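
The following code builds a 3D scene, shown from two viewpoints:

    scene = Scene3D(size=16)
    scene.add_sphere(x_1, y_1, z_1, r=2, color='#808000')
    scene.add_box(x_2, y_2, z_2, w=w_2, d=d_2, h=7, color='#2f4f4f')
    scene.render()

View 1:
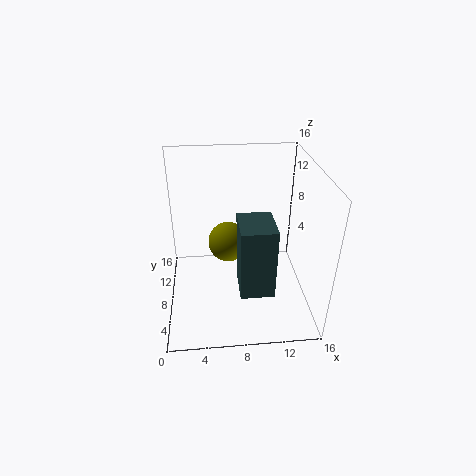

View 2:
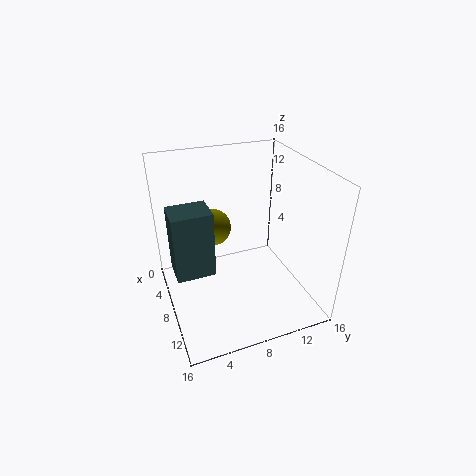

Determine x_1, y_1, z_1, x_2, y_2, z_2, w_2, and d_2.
x_1 = 6.75
y_1 = 5.5
z_1 = 9.25
x_2 = 7.5
y_2 = 0.5
z_2 = 6
w_2 = 3.25
d_2 = 4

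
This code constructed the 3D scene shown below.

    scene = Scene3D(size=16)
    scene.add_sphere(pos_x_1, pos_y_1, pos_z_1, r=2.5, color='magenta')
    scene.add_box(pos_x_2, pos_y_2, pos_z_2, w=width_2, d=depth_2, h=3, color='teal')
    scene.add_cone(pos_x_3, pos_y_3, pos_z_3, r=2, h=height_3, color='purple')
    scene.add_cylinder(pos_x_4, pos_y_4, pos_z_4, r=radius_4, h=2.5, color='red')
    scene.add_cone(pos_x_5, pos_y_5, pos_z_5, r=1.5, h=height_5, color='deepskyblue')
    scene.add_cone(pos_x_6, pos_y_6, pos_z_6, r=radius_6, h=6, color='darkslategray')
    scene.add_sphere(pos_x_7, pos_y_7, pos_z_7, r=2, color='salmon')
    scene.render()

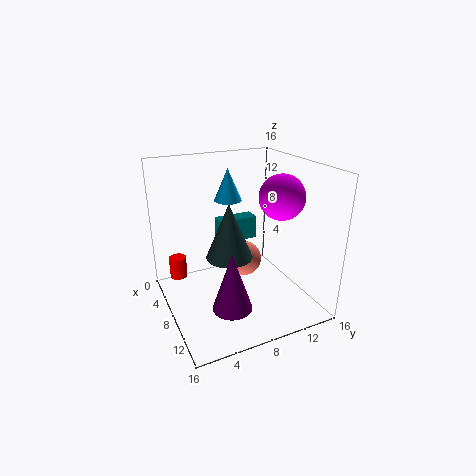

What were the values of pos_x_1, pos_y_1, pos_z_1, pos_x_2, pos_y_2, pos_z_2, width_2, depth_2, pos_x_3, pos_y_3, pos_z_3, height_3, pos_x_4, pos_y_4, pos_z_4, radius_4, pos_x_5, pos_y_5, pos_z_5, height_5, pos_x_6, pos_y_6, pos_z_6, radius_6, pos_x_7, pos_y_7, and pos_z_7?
pos_x_1 = 9.5
pos_y_1 = 12.5
pos_z_1 = 12.5
pos_x_2 = 1
pos_y_2 = 8
pos_z_2 = 5
width_2 = 2
depth_2 = 5
pos_x_3 = 13
pos_y_3 = 5
pos_z_3 = 3
height_3 = 6
pos_x_4 = 4
pos_y_4 = 2
pos_z_4 = 2.5
radius_4 = 1
pos_x_5 = 6.5
pos_y_5 = 7.5
pos_z_5 = 12
height_5 = 3.5
pos_x_6 = 9
pos_y_6 = 6.5
pos_z_6 = 6.5
radius_6 = 2.5
pos_x_7 = 7.5
pos_y_7 = 9
pos_z_7 = 5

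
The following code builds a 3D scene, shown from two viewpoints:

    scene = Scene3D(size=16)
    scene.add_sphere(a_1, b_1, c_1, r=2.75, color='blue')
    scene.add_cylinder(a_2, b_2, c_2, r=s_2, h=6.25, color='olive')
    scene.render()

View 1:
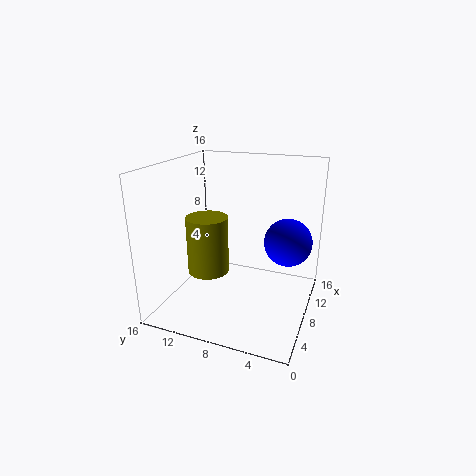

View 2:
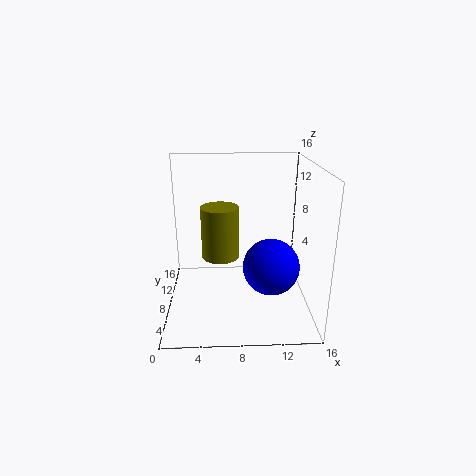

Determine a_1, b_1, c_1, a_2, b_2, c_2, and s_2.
a_1 = 11; b_1 = 3; c_1 = 7; a_2 = 6; b_2 = 10.75; c_2 = 4.5; s_2 = 2.25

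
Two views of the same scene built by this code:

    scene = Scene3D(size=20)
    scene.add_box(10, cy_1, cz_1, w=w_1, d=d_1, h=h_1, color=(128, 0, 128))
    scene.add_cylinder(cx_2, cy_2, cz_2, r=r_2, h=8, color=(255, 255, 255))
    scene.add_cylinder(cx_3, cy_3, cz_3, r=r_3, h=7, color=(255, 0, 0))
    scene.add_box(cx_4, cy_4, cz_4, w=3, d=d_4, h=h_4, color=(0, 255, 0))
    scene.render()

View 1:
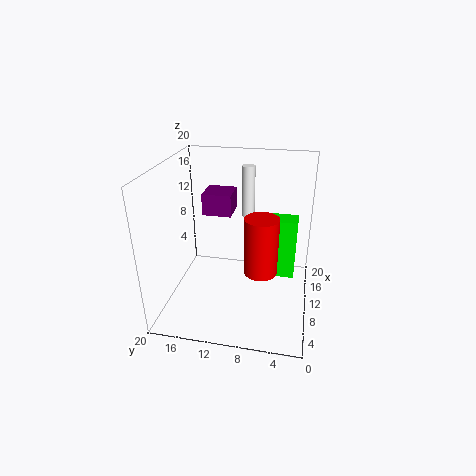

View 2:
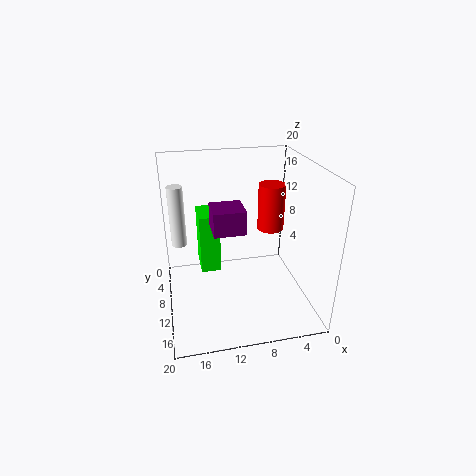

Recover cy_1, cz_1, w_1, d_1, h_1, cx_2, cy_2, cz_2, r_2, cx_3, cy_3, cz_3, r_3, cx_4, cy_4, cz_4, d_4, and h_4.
cy_1 = 11; cz_1 = 13; w_1 = 4; d_1 = 4; h_1 = 3; cx_2 = 18; cy_2 = 10; cz_2 = 10; r_2 = 1; cx_3 = 4; cy_3 = 6; cz_3 = 9; r_3 = 2; cx_4 = 12; cy_4 = 2; cz_4 = 3; d_4 = 5; h_4 = 9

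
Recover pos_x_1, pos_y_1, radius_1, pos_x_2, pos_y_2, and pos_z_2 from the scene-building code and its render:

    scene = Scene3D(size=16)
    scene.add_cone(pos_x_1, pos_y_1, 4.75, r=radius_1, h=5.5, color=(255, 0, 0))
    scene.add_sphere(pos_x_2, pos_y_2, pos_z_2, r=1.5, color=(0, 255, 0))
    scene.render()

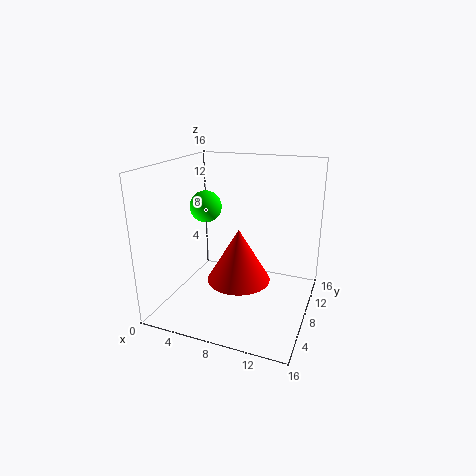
pos_x_1 = 9.25, pos_y_1 = 5, radius_1 = 3.25, pos_x_2 = 6.5, pos_y_2 = 3.5, pos_z_2 = 12.75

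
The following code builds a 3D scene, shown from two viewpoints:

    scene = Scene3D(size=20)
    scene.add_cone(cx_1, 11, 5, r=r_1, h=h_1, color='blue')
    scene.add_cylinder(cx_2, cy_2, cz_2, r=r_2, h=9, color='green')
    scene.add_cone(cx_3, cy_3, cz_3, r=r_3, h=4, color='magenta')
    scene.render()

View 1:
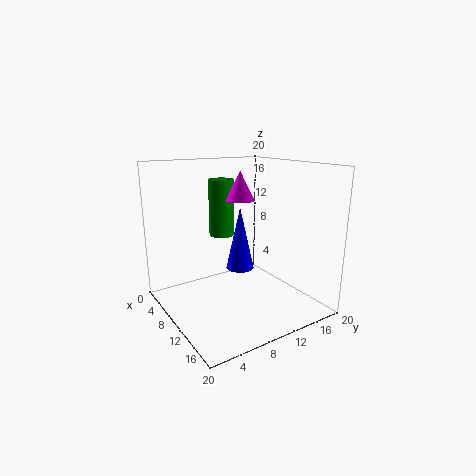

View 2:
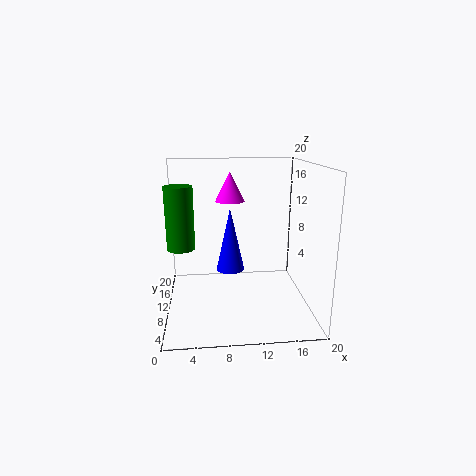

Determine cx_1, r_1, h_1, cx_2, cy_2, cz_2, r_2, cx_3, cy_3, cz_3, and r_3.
cx_1 = 9, r_1 = 2, h_1 = 9, cx_2 = 2, cy_2 = 12, cz_2 = 8, r_2 = 2, cx_3 = 9, cy_3 = 11, cz_3 = 15, r_3 = 2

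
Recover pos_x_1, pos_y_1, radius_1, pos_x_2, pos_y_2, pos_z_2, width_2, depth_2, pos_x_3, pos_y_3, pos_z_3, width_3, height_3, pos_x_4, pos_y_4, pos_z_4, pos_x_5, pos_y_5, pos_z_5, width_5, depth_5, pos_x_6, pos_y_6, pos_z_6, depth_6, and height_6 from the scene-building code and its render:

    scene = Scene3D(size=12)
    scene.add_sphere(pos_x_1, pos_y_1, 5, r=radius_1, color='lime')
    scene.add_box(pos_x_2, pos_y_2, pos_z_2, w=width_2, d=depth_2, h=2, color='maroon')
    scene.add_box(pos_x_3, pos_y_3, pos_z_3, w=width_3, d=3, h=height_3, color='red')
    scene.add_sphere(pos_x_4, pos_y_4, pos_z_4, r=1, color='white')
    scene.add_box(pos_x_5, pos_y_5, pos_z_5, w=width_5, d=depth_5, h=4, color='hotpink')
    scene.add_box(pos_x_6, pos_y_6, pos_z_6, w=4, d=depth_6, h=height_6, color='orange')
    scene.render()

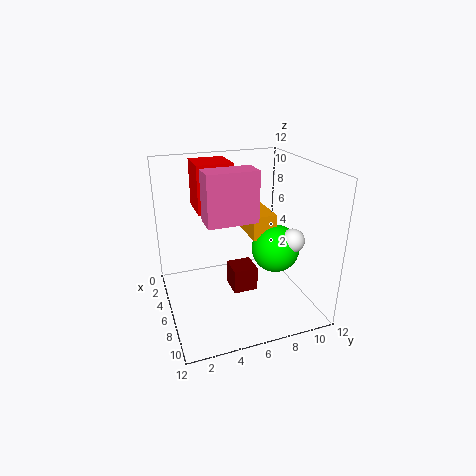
pos_x_1 = 7; pos_y_1 = 9; radius_1 = 2; pos_x_2 = 6; pos_y_2 = 5; pos_z_2 = 2; width_2 = 2; depth_2 = 2; pos_x_3 = 2; pos_y_3 = 3; pos_z_3 = 8; width_3 = 3; height_3 = 4; pos_x_4 = 8; pos_y_4 = 10; pos_z_4 = 6; pos_x_5 = 6; pos_y_5 = 3; pos_z_5 = 8; width_5 = 2; depth_5 = 4; pos_x_6 = 3; pos_y_6 = 7; pos_z_6 = 6; depth_6 = 2; height_6 = 2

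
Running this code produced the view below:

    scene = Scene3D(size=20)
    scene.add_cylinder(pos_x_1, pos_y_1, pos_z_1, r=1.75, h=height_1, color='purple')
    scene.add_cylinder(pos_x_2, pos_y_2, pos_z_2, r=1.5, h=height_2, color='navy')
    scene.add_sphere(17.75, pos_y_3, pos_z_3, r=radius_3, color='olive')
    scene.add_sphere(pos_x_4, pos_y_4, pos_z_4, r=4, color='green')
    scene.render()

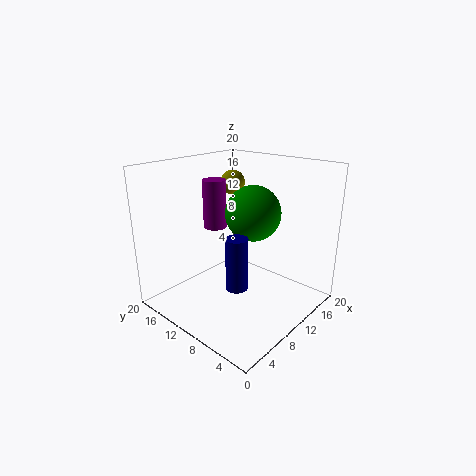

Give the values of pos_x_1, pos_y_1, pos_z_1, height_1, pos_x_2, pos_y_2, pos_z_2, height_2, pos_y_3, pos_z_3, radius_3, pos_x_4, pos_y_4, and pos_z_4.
pos_x_1 = 11.5
pos_y_1 = 16
pos_z_1 = 9.75
height_1 = 7.25
pos_x_2 = 7.5
pos_y_2 = 8
pos_z_2 = 4
height_2 = 7.25
pos_y_3 = 18
pos_z_3 = 15.25
radius_3 = 2
pos_x_4 = 13.25
pos_y_4 = 10
pos_z_4 = 12.75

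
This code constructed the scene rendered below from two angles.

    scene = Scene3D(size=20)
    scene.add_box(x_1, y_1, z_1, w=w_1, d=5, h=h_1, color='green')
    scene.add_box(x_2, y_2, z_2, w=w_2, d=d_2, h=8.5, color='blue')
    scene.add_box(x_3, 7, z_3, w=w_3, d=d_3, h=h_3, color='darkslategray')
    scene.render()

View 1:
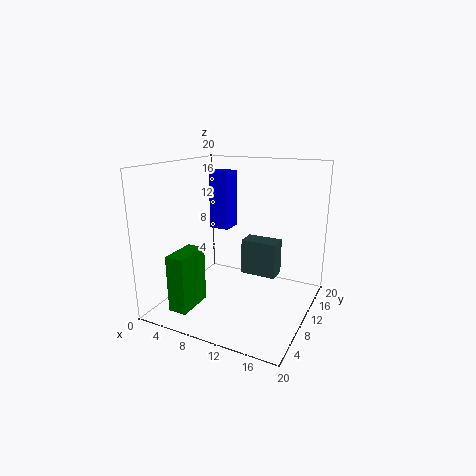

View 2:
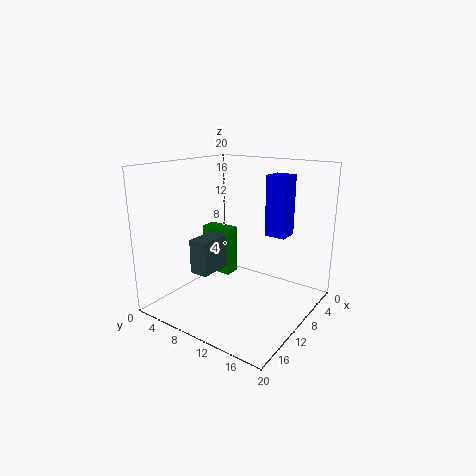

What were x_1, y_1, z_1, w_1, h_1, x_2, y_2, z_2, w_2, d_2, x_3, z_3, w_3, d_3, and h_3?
x_1 = 4.5
y_1 = 1
z_1 = 2
w_1 = 2.5
h_1 = 7.5
x_2 = 4
y_2 = 12.5
z_2 = 10
w_2 = 3
d_2 = 3
x_3 = 12
z_3 = 6.5
w_3 = 4.5
d_3 = 2.5
h_3 = 4.5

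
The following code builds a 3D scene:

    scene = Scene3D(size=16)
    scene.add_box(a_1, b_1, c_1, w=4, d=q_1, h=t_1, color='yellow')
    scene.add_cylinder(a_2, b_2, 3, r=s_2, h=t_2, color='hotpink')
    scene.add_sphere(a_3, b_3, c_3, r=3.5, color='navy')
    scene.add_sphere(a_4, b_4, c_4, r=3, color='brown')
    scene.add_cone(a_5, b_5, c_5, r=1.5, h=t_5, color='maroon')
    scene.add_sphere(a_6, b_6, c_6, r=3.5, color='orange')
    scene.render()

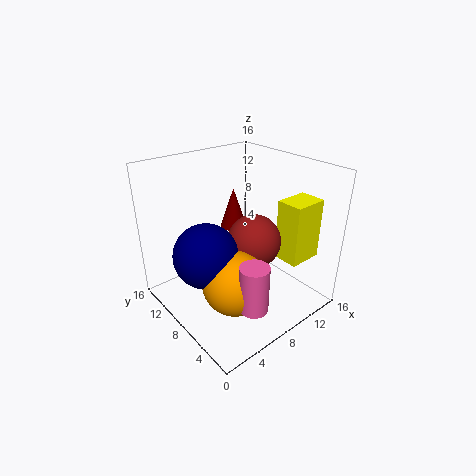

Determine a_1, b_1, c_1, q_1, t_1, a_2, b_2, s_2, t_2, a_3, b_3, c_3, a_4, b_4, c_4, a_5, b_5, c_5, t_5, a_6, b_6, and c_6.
a_1 = 12
b_1 = 3
c_1 = 5
q_1 = 3
t_1 = 7
a_2 = 5.5
b_2 = 2.5
s_2 = 1.5
t_2 = 5
a_3 = 4
b_3 = 8.5
c_3 = 7
a_4 = 9.5
b_4 = 7
c_4 = 7.5
a_5 = 9
b_5 = 10
c_5 = 8.5
t_5 = 4.5
a_6 = 5.5
b_6 = 5.5
c_6 = 4.5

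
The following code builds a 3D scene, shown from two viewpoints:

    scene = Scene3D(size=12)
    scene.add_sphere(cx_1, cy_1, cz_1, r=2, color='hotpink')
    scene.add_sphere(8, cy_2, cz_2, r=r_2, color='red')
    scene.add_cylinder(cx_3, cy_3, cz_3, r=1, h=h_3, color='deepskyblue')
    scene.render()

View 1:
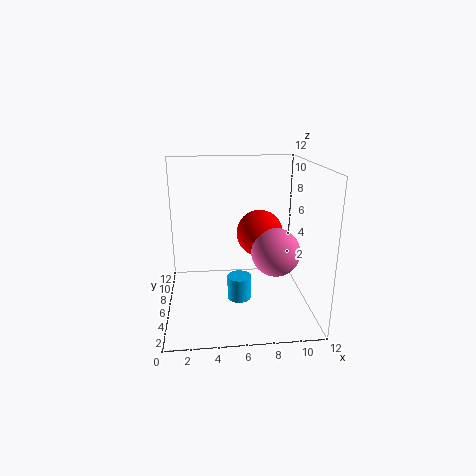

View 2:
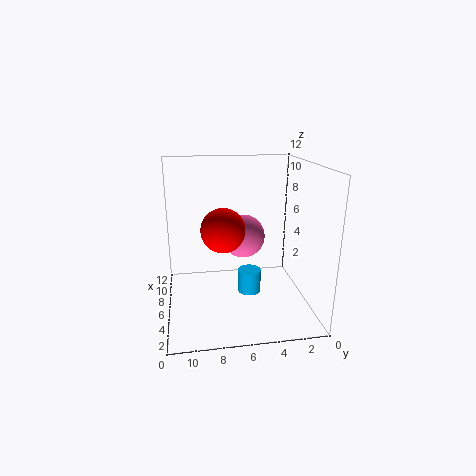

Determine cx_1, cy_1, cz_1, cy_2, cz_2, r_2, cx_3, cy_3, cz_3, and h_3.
cx_1 = 9
cy_1 = 5
cz_1 = 5
cy_2 = 7
cz_2 = 6
r_2 = 2
cx_3 = 6
cy_3 = 5
cz_3 = 1
h_3 = 2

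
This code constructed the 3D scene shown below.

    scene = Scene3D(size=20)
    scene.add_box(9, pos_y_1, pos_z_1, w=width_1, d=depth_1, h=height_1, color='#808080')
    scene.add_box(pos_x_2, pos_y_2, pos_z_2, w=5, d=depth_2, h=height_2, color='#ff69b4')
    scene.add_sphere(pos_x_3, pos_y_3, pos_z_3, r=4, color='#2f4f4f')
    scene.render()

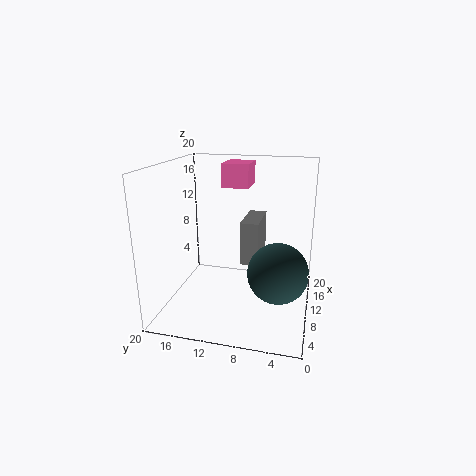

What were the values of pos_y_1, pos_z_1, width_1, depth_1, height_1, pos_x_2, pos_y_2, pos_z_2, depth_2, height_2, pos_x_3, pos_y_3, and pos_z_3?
pos_y_1 = 7
pos_z_1 = 6.5
width_1 = 6.5
depth_1 = 2.5
height_1 = 6
pos_x_2 = 14
pos_y_2 = 9.5
pos_z_2 = 16
depth_2 = 4
height_2 = 3.5
pos_x_3 = 7.5
pos_y_3 = 4
pos_z_3 = 6.5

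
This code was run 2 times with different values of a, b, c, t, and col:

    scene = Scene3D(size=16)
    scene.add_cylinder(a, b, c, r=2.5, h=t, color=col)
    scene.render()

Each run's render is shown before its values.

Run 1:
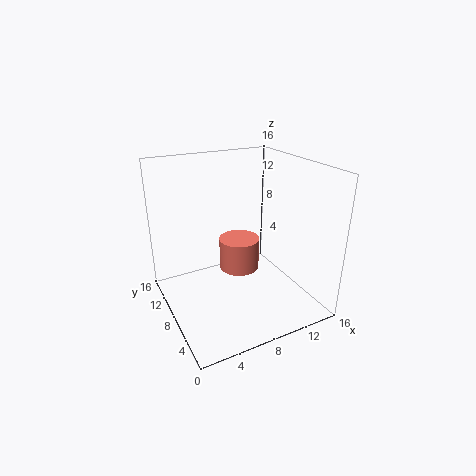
a = 10; b = 11.5; c = 2; t = 4; col = 'salmon'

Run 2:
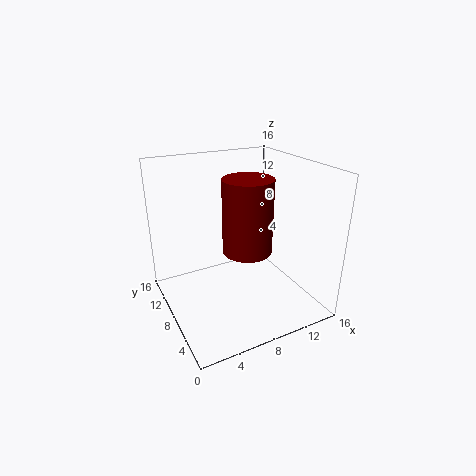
a = 7.5; b = 5; c = 8; t = 7.5; col = 'maroon'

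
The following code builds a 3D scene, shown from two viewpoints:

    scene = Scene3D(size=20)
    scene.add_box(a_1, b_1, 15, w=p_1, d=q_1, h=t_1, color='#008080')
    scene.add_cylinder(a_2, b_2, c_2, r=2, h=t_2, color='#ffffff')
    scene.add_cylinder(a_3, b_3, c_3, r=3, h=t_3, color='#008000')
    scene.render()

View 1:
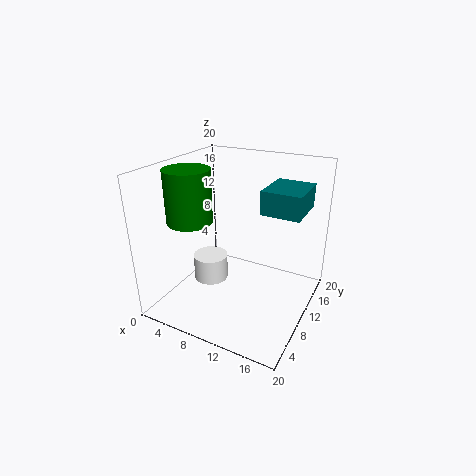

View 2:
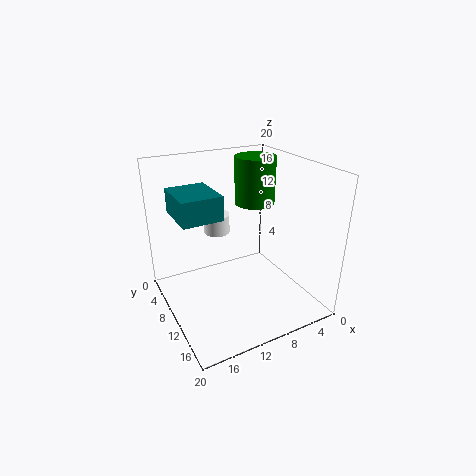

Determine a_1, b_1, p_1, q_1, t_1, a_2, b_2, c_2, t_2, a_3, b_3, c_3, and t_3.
a_1 = 14, b_1 = 8, p_1 = 5, q_1 = 6, t_1 = 3, a_2 = 10, b_2 = 3, c_2 = 8, t_2 = 3, a_3 = 5, b_3 = 6, c_3 = 13, t_3 = 7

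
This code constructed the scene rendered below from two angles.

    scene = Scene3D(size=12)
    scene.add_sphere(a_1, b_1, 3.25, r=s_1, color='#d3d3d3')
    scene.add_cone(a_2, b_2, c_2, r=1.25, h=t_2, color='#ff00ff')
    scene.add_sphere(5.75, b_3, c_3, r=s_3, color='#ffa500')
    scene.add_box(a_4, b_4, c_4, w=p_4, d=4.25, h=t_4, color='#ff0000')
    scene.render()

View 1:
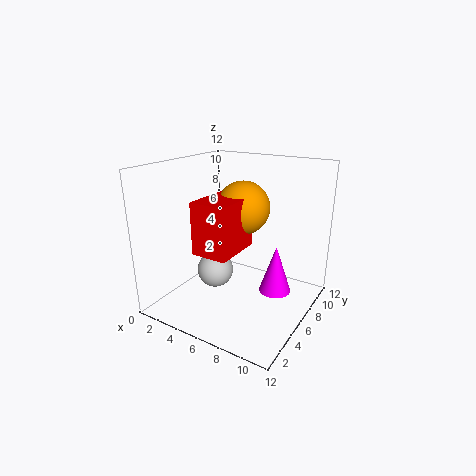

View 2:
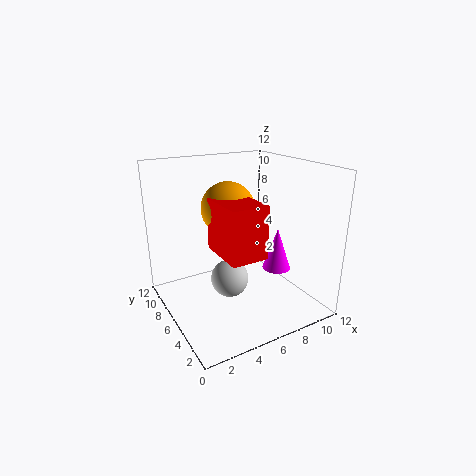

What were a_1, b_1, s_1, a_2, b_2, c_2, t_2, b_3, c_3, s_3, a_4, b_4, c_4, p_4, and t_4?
a_1 = 4.5
b_1 = 4.75
s_1 = 1.5
a_2 = 9.75
b_2 = 5.5
c_2 = 2.5
t_2 = 3.75
b_3 = 7.25
c_3 = 8.25
s_3 = 2.25
a_4 = 3.75
b_4 = 2.75
c_4 = 5.25
p_4 = 3
t_4 = 4.25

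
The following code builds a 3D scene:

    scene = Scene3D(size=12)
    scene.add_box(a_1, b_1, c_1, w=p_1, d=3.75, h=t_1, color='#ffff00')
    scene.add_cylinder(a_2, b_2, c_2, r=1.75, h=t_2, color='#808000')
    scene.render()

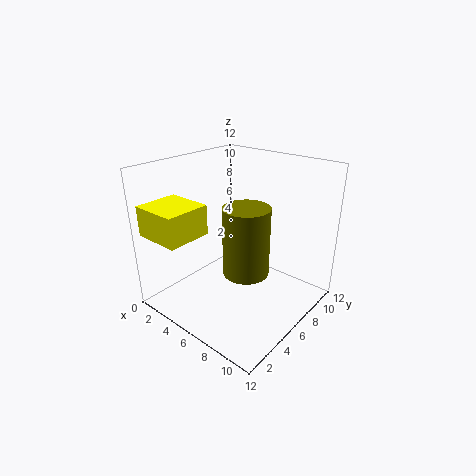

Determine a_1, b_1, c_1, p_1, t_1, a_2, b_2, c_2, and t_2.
a_1 = 0.25; b_1 = 0.5; c_1 = 6.5; p_1 = 4; t_1 = 2.5; a_2 = 8.25; b_2 = 4.25; c_2 = 4.5; t_2 = 5.25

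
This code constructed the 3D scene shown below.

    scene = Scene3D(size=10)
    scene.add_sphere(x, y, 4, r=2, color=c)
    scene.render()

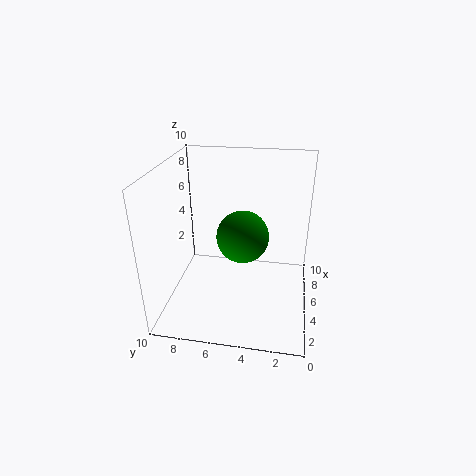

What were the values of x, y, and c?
x = 7; y = 5; c = 'green'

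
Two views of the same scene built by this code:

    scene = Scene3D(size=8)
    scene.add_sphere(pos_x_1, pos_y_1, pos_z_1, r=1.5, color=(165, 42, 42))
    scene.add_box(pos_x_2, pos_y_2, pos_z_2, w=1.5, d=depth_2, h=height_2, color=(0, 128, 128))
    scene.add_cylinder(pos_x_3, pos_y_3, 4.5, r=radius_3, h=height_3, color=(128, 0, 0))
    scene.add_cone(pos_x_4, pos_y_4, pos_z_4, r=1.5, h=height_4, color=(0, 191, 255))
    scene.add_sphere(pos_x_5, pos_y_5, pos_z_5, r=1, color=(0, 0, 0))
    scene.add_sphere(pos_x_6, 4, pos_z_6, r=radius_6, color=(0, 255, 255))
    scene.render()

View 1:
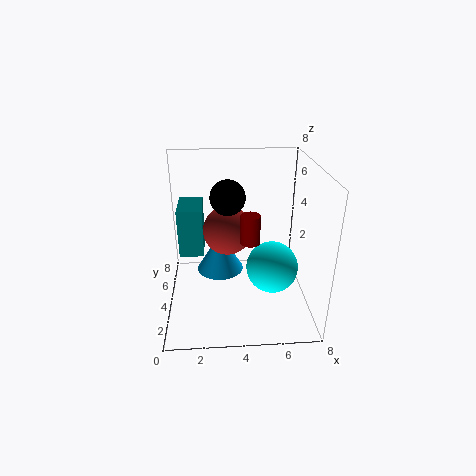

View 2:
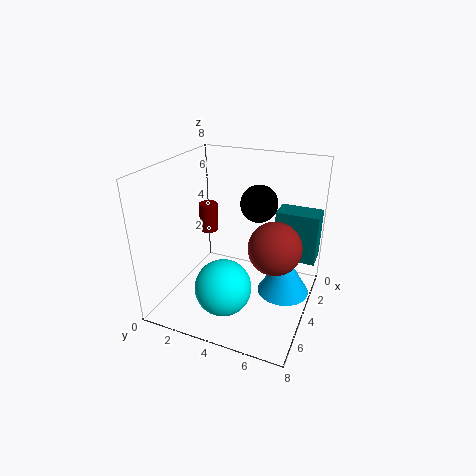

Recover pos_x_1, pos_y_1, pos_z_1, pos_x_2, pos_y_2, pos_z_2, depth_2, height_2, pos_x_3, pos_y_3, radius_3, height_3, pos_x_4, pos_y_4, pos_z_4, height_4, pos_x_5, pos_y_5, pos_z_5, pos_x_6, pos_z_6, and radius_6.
pos_x_1 = 3.5
pos_y_1 = 6
pos_z_1 = 3.5
pos_x_2 = 0.5
pos_y_2 = 5.5
pos_z_2 = 2
depth_2 = 2.5
height_2 = 3
pos_x_3 = 4.5
pos_y_3 = 2.5
radius_3 = 0.5
height_3 = 1.5
pos_x_4 = 3
pos_y_4 = 6.5
pos_z_4 = 0.5
height_4 = 2.5
pos_x_5 = 3.5
pos_y_5 = 5
pos_z_5 = 6
pos_x_6 = 6
pos_z_6 = 2
radius_6 = 1.5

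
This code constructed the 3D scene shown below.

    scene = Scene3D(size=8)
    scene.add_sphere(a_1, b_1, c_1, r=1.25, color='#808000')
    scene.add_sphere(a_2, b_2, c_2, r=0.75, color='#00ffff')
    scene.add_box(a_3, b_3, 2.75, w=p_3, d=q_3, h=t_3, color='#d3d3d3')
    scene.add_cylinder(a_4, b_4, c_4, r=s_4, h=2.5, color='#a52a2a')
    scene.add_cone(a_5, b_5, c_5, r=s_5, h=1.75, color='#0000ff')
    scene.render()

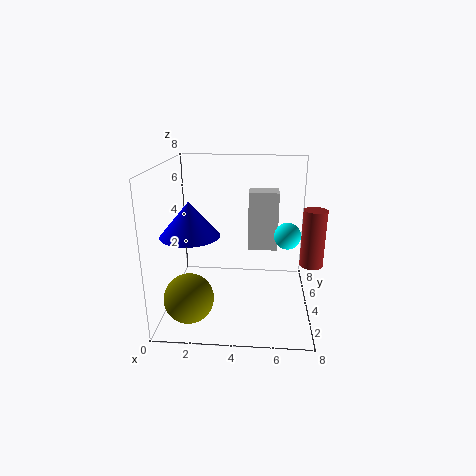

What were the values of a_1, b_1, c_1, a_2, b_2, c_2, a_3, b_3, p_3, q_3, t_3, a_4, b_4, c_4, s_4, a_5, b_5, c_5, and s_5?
a_1 = 1.75
b_1 = 1.25
c_1 = 1.75
a_2 = 6.75
b_2 = 4.5
c_2 = 4
a_3 = 4.5
b_3 = 5.25
p_3 = 1.75
q_3 = 1.25
t_3 = 3.5
a_4 = 7.5
b_4 = 0.5
c_4 = 4.25
s_4 = 0.5
a_5 = 1.75
b_5 = 2.25
c_5 = 4.75
s_5 = 1.5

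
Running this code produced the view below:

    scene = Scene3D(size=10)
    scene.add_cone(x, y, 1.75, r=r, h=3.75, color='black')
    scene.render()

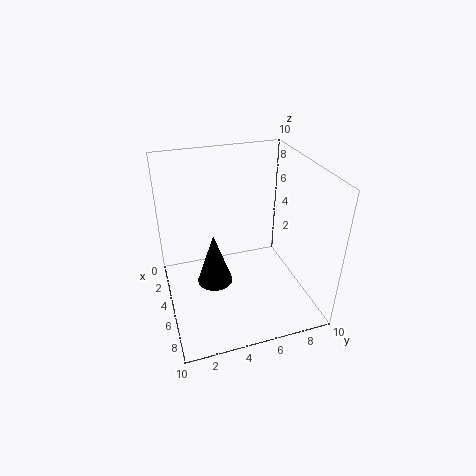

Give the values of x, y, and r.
x = 5; y = 3.25; r = 1.25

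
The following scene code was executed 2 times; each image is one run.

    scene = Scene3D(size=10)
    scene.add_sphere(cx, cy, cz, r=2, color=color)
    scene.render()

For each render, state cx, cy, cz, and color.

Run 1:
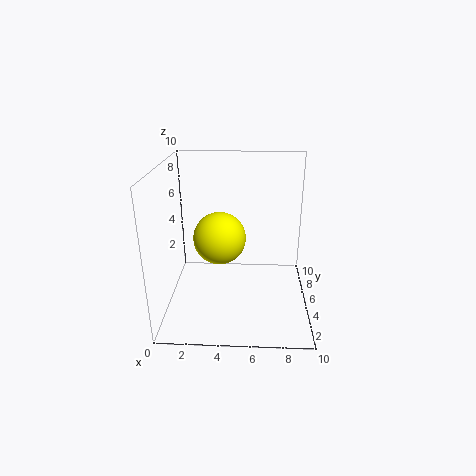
cx = 3.5, cy = 7, cz = 4, color = 'yellow'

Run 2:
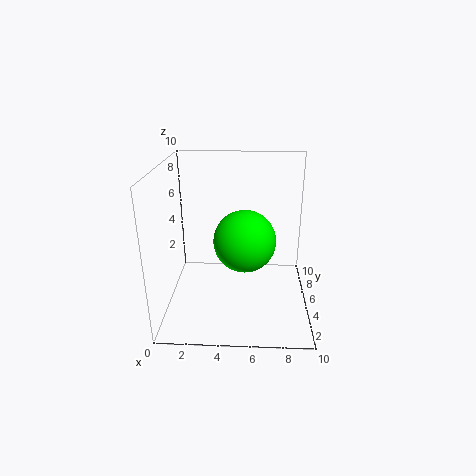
cx = 5.5, cy = 3.5, cz = 5.5, color = 'lime'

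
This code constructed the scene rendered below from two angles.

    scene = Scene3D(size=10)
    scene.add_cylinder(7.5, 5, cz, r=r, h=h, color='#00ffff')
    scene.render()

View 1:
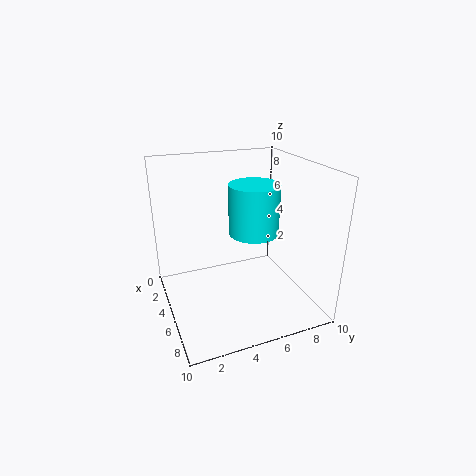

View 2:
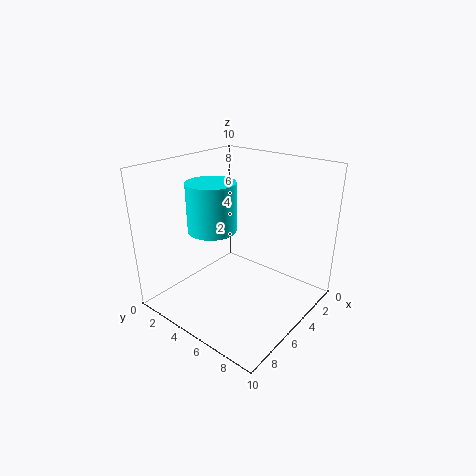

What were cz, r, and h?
cz = 6.5, r = 1.5, h = 3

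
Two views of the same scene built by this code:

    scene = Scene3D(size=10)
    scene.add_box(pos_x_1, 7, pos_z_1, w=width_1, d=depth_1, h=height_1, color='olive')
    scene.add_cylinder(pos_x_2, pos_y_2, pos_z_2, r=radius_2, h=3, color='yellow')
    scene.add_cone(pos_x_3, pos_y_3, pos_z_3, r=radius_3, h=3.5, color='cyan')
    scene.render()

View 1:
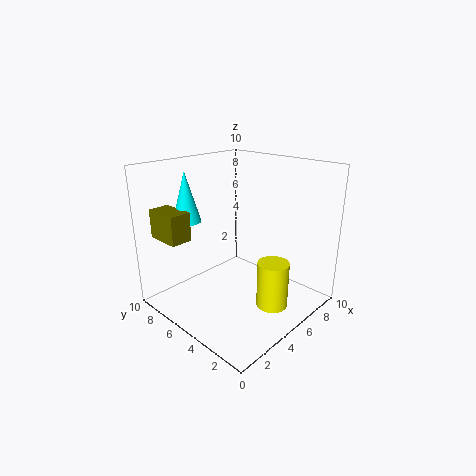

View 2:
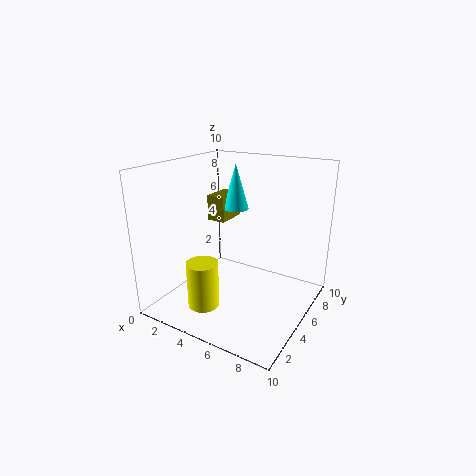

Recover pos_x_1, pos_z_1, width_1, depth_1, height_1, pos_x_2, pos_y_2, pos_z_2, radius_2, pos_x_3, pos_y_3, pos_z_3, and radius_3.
pos_x_1 = 1, pos_z_1 = 5, width_1 = 1.5, depth_1 = 2.5, height_1 = 2, pos_x_2 = 4.5, pos_y_2 = 1.5, pos_z_2 = 1.5, radius_2 = 1, pos_x_3 = 3, pos_y_3 = 8, pos_z_3 = 6, radius_3 = 1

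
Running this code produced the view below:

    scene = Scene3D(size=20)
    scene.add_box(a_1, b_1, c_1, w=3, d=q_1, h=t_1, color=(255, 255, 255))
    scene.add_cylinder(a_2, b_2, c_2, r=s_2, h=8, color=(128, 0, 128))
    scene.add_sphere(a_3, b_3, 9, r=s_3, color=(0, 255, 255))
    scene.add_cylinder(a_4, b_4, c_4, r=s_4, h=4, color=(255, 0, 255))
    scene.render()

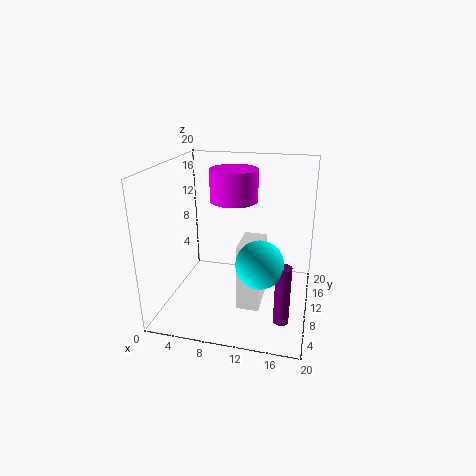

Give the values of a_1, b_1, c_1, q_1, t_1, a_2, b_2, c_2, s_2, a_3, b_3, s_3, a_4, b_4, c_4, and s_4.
a_1 = 11, b_1 = 5, c_1 = 2, q_1 = 5, t_1 = 9, a_2 = 17, b_2 = 5, c_2 = 1, s_2 = 1, a_3 = 14, b_3 = 5, s_3 = 3, a_4 = 10, b_4 = 8, c_4 = 16, s_4 = 3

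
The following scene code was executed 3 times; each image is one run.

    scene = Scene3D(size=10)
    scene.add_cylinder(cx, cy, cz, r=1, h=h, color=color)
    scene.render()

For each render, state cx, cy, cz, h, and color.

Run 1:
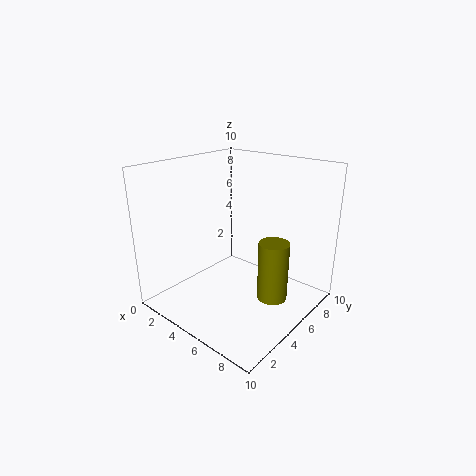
cx = 8; cy = 5; cz = 1.5; h = 4; color = 'olive'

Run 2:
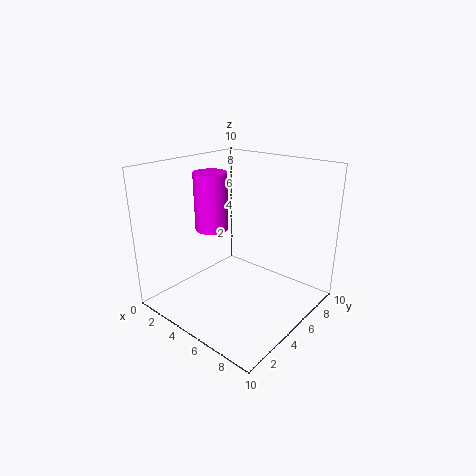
cx = 5; cy = 2.5; cz = 6.5; h = 3.5; color = 'magenta'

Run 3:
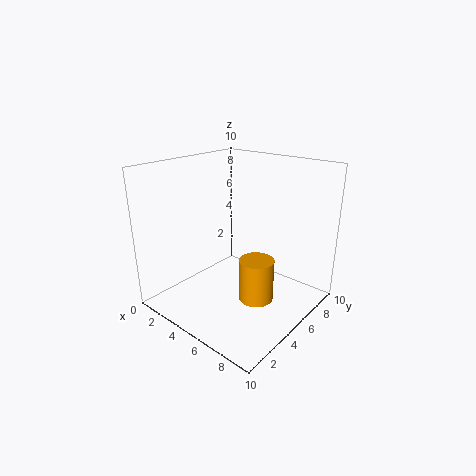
cx = 8.5; cy = 2.5; cz = 3; h = 2.5; color = 'orange'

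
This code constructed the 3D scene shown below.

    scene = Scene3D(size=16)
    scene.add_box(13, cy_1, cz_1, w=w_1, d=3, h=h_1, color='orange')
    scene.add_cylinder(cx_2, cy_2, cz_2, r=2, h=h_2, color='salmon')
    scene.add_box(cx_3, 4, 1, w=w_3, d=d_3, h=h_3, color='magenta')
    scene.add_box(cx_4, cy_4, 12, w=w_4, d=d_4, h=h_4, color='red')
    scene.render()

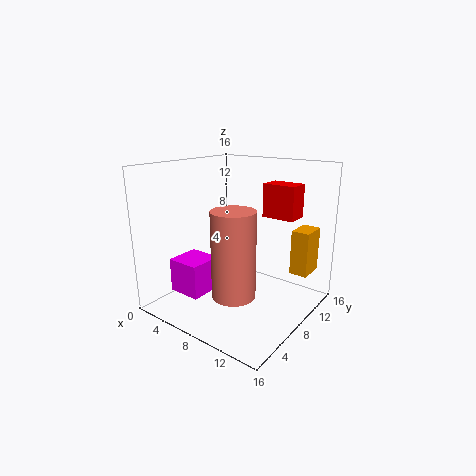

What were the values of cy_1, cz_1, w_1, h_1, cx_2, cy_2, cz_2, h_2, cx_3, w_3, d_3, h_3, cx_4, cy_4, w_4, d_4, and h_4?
cy_1 = 11, cz_1 = 4, w_1 = 2, h_1 = 5, cx_2 = 12, cy_2 = 2, cz_2 = 5, h_2 = 8, cx_3 = 1, w_3 = 4, d_3 = 4, h_3 = 4, cx_4 = 13, cy_4 = 5, w_4 = 3, d_4 = 2, h_4 = 3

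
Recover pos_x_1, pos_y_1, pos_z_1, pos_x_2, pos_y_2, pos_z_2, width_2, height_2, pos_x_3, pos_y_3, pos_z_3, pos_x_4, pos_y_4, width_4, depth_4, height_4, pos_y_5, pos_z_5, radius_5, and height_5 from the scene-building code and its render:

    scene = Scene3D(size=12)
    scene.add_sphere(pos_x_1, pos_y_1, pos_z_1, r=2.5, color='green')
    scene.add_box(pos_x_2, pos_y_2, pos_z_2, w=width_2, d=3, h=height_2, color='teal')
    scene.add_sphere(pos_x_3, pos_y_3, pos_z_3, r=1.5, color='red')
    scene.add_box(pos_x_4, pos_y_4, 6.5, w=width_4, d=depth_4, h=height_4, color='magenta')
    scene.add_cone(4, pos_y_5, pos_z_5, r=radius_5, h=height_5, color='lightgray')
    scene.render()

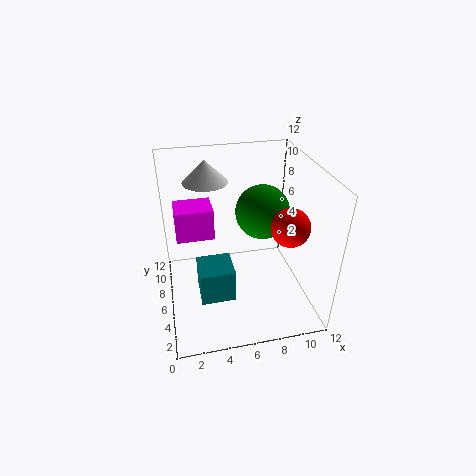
pos_x_1 = 9, pos_y_1 = 9, pos_z_1 = 6.5, pos_x_2 = 2.5, pos_y_2 = 4.5, pos_z_2 = 0.5, width_2 = 3, height_2 = 3, pos_x_3 = 9.5, pos_y_3 = 3.5, pos_z_3 = 8, pos_x_4 = 1, pos_y_4 = 5.5, width_4 = 3, depth_4 = 2.5, height_4 = 2.5, pos_y_5 = 10, pos_z_5 = 9.5, radius_5 = 2, height_5 = 2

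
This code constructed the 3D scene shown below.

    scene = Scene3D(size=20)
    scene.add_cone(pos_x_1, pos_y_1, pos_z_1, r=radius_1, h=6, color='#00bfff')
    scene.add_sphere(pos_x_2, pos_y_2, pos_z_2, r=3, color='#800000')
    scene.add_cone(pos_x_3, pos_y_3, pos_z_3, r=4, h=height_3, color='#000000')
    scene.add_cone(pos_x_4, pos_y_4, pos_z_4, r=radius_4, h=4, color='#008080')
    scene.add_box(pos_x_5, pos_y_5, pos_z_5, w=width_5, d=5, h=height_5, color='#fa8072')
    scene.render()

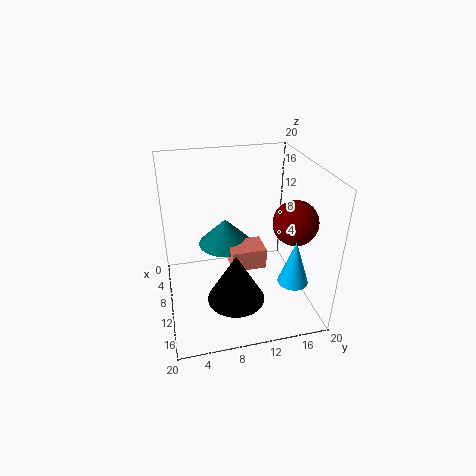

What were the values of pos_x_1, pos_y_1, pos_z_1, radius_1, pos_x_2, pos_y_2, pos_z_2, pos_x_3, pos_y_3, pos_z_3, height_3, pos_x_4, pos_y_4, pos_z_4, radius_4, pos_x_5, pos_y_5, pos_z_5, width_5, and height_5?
pos_x_1 = 16; pos_y_1 = 16; pos_z_1 = 6; radius_1 = 2; pos_x_2 = 13; pos_y_2 = 17; pos_z_2 = 13; pos_x_3 = 13; pos_y_3 = 9; pos_z_3 = 2; height_3 = 7; pos_x_4 = 6; pos_y_4 = 9; pos_z_4 = 7; radius_4 = 4; pos_x_5 = 7; pos_y_5 = 9; pos_z_5 = 5; width_5 = 4; height_5 = 3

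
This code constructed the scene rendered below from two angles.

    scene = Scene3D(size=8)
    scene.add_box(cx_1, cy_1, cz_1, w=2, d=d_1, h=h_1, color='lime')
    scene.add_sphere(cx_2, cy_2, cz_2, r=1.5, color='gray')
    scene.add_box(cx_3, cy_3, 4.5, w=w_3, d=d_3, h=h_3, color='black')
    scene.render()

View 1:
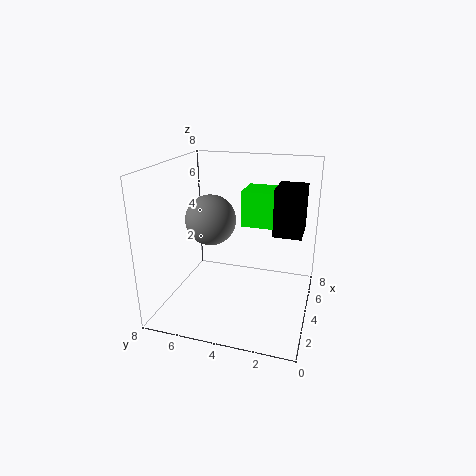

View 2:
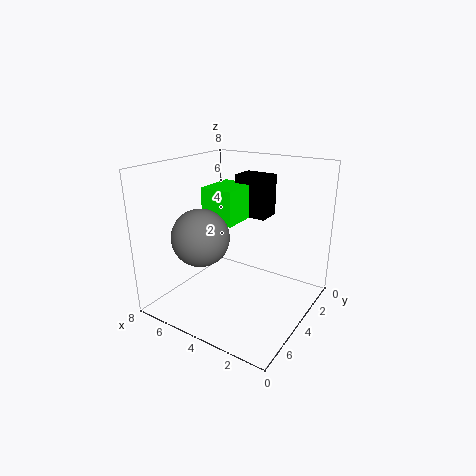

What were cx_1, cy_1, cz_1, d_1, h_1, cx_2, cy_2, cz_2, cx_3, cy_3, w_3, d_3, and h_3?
cx_1 = 4.5; cy_1 = 1.5; cz_1 = 4.5; d_1 = 2.5; h_1 = 2; cx_2 = 5; cy_2 = 6; cz_2 = 4.5; cx_3 = 3.5; cy_3 = 0.5; w_3 = 2; d_3 = 1.5; h_3 = 2.5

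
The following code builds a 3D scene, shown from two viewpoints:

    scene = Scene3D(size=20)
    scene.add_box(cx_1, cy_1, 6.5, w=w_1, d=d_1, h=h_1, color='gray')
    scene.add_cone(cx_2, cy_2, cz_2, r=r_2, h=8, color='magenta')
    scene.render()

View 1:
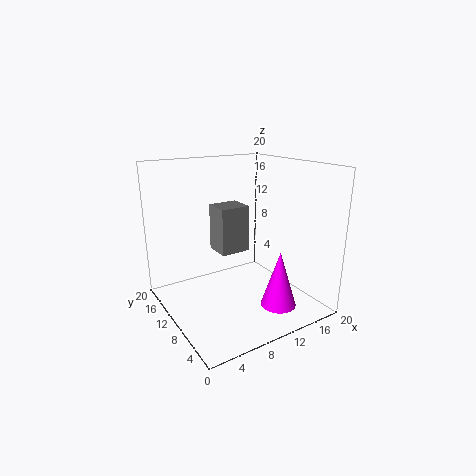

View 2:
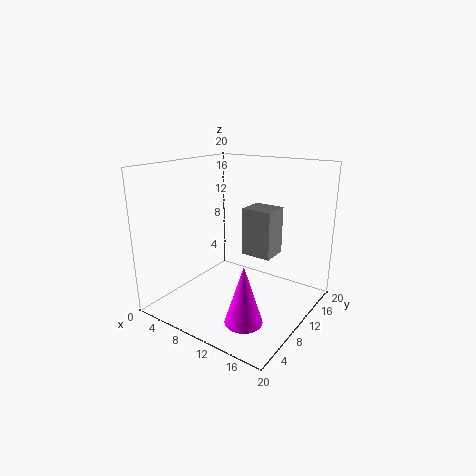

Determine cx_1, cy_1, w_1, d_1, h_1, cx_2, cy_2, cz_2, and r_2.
cx_1 = 9, cy_1 = 12.5, w_1 = 4.5, d_1 = 4, h_1 = 7, cx_2 = 14, cy_2 = 5.5, cz_2 = 0.5, r_2 = 2.5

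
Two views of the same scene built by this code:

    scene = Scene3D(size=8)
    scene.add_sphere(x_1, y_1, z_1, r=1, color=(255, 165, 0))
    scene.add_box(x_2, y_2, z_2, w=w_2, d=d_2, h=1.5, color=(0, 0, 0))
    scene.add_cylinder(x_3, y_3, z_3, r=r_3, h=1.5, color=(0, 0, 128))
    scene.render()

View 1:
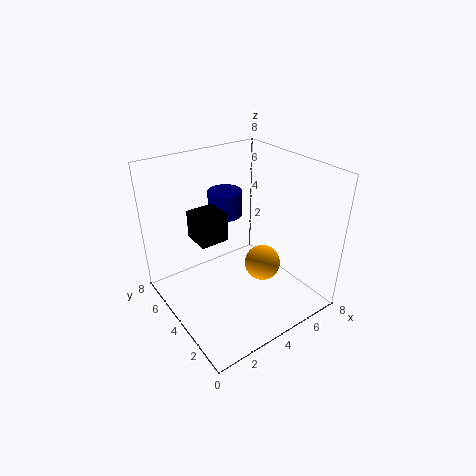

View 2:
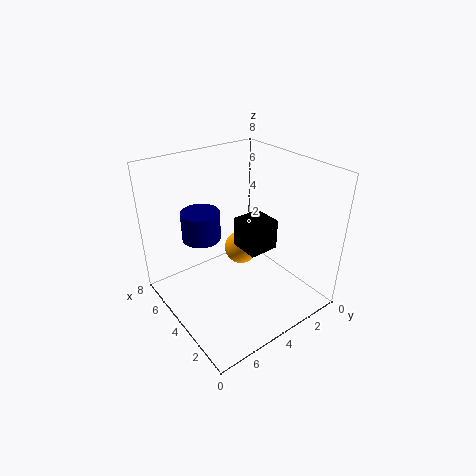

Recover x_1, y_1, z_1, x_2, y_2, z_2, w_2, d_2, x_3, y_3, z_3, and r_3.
x_1 = 5
y_1 = 3
z_1 = 2.5
x_2 = 1.5
y_2 = 3.5
z_2 = 4.5
w_2 = 1.5
d_2 = 1.5
x_3 = 4.5
y_3 = 6
z_3 = 4.5
r_3 = 1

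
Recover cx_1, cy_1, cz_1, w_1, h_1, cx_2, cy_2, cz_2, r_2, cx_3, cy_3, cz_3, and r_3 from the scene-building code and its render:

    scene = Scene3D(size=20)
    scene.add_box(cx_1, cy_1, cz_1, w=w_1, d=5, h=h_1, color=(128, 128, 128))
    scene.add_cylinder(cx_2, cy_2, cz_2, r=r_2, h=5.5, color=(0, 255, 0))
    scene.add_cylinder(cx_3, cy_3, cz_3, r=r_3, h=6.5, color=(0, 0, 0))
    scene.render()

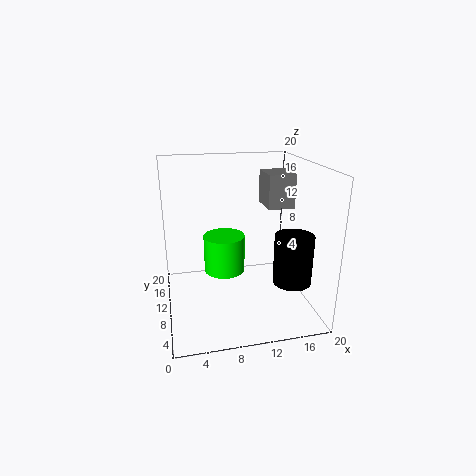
cx_1 = 15
cy_1 = 12
cz_1 = 13
w_1 = 4
h_1 = 5
cx_2 = 8.5
cy_2 = 12.5
cz_2 = 4
r_2 = 3
cx_3 = 16
cy_3 = 4.5
cz_3 = 5.5
r_3 = 2.5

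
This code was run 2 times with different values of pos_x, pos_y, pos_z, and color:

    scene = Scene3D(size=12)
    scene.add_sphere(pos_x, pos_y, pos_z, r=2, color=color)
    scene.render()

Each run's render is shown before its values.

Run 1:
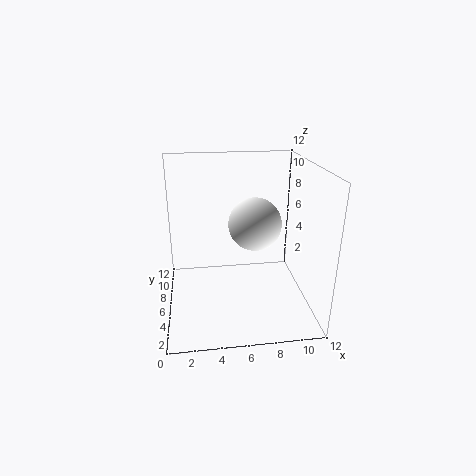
pos_x = 7; pos_y = 4; pos_z = 8; color = 'white'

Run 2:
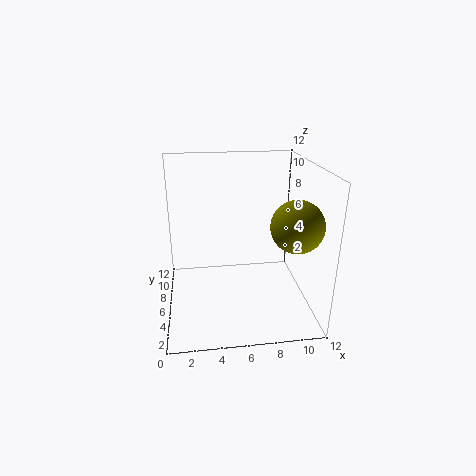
pos_x = 10; pos_y = 3; pos_z = 8; color = 'olive'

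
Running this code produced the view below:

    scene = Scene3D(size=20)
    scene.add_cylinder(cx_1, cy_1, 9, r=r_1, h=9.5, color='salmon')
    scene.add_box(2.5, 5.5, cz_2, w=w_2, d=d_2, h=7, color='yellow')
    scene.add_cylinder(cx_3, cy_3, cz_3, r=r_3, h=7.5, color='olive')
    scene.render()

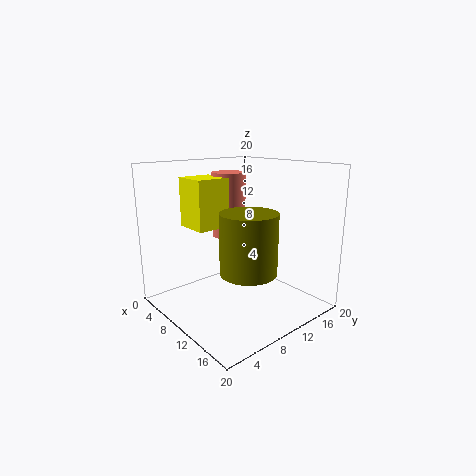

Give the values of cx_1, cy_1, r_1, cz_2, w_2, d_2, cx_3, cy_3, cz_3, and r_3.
cx_1 = 5.5, cy_1 = 12, r_1 = 2.5, cz_2 = 11, w_2 = 5, d_2 = 5, cx_3 = 15.5, cy_3 = 7, cz_3 = 7.5, r_3 = 3.5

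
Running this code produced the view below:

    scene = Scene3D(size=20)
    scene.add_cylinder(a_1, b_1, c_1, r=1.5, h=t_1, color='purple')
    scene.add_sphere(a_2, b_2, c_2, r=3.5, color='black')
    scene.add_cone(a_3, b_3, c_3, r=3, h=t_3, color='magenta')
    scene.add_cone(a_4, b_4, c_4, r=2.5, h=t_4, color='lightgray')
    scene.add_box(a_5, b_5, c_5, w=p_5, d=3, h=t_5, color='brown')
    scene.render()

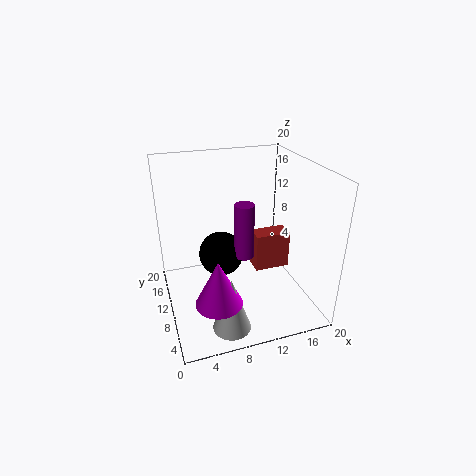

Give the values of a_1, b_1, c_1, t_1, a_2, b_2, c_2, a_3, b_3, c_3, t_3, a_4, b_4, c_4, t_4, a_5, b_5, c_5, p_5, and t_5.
a_1 = 12
b_1 = 13
c_1 = 5
t_1 = 8.5
a_2 = 9
b_2 = 15.5
c_2 = 4.5
a_3 = 5.5
b_3 = 4
c_3 = 4.5
t_3 = 6
a_4 = 7
b_4 = 3.5
c_4 = 0.5
t_4 = 7.5
a_5 = 14
b_5 = 12.5
c_5 = 2
p_5 = 5.5
t_5 = 6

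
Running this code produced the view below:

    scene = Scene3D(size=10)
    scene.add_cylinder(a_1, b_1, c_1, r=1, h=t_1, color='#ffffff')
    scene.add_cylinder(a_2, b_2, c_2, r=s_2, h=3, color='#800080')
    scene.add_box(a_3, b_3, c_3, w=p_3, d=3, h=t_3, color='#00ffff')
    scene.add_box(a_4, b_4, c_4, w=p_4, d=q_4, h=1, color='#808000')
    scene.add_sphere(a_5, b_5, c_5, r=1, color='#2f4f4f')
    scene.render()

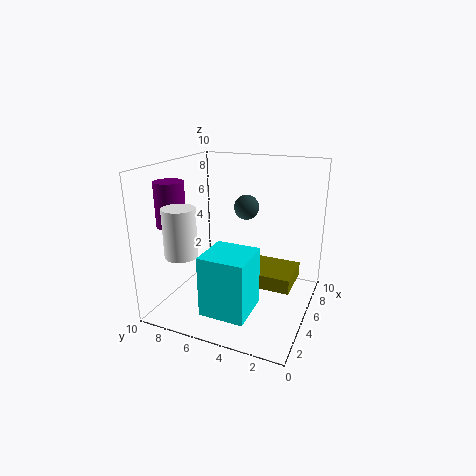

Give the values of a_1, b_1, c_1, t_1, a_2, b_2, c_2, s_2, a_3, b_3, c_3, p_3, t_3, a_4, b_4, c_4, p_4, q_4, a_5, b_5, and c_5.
a_1 = 1
b_1 = 7
c_1 = 5
t_1 = 3
a_2 = 3
b_2 = 9
c_2 = 6
s_2 = 1
a_3 = 1
b_3 = 3
c_3 = 1
p_3 = 3
t_3 = 4
a_4 = 4
b_4 = 1
c_4 = 2
p_4 = 3
q_4 = 3
a_5 = 9
b_5 = 6
c_5 = 6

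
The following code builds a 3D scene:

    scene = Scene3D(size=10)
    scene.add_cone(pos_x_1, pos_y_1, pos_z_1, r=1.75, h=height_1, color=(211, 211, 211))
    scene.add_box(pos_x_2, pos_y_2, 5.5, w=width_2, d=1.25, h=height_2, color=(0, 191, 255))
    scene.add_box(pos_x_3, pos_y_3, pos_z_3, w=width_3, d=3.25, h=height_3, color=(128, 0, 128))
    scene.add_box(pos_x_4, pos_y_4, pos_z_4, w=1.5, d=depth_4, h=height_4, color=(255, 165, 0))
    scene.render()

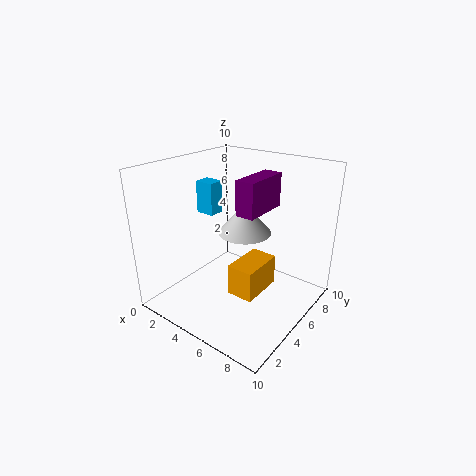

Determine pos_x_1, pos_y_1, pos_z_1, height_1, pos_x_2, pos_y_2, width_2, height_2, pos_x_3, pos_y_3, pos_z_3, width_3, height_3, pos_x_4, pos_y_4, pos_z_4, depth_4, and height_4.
pos_x_1 = 5.75
pos_y_1 = 4.75
pos_z_1 = 5.75
height_1 = 2
pos_x_2 = 0.25
pos_y_2 = 6
width_2 = 1.5
height_2 = 2.5
pos_x_3 = 5.75
pos_y_3 = 3.75
pos_z_3 = 7.25
width_3 = 1.25
height_3 = 2.25
pos_x_4 = 7.5
pos_y_4 = 0.75
pos_z_4 = 4
depth_4 = 2.5
height_4 = 1.75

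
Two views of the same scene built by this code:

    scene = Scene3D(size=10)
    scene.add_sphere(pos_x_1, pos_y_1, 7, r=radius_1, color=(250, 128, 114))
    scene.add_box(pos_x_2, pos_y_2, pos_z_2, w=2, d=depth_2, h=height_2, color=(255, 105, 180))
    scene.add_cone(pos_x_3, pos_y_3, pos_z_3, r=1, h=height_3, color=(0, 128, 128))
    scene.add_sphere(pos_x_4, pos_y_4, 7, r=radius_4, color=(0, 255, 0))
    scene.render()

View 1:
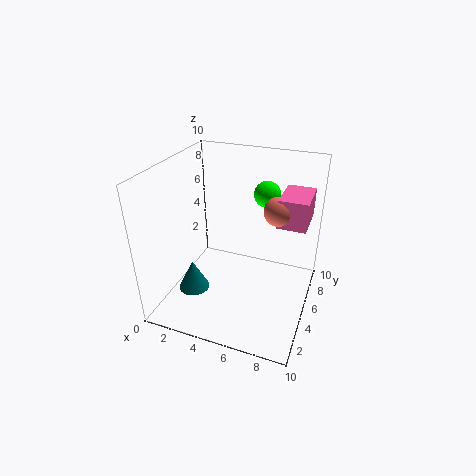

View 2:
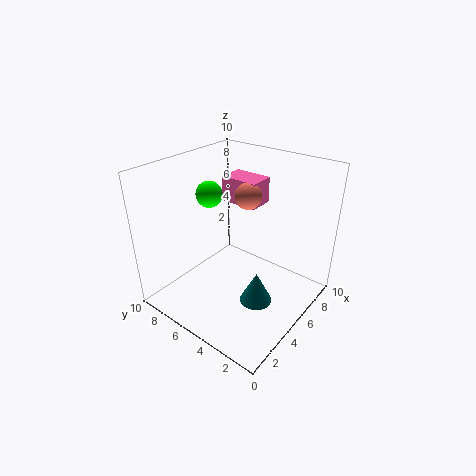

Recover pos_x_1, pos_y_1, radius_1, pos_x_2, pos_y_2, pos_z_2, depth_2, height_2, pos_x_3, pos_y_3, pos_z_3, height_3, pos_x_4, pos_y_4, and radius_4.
pos_x_1 = 7.5; pos_y_1 = 6; radius_1 = 1; pos_x_2 = 7.5; pos_y_2 = 5.5; pos_z_2 = 6; depth_2 = 3; height_2 = 2; pos_x_3 = 3; pos_y_3 = 2; pos_z_3 = 2.5; height_3 = 2; pos_x_4 = 6; pos_y_4 = 8.5; radius_4 = 1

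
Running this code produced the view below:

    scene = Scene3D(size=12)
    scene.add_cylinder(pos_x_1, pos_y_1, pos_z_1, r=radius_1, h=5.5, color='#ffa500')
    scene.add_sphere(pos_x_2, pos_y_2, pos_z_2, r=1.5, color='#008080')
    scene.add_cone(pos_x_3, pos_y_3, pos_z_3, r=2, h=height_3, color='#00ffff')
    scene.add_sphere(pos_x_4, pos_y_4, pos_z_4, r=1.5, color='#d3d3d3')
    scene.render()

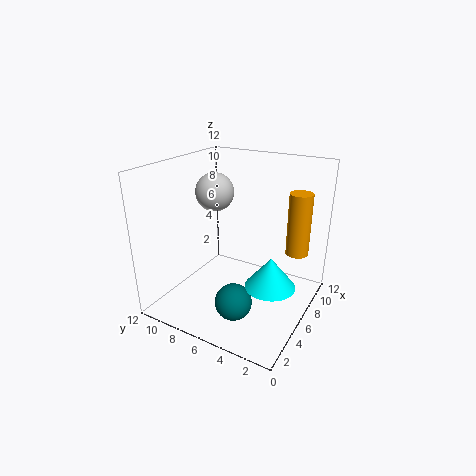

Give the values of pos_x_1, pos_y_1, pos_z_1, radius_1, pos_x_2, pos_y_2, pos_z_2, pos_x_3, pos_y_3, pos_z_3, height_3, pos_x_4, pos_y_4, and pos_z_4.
pos_x_1 = 9.5, pos_y_1 = 2, pos_z_1 = 4, radius_1 = 1, pos_x_2 = 3.5, pos_y_2 = 5, pos_z_2 = 1.5, pos_x_3 = 5, pos_y_3 = 2.5, pos_z_3 = 3, height_3 = 2.5, pos_x_4 = 5, pos_y_4 = 7.5, pos_z_4 = 10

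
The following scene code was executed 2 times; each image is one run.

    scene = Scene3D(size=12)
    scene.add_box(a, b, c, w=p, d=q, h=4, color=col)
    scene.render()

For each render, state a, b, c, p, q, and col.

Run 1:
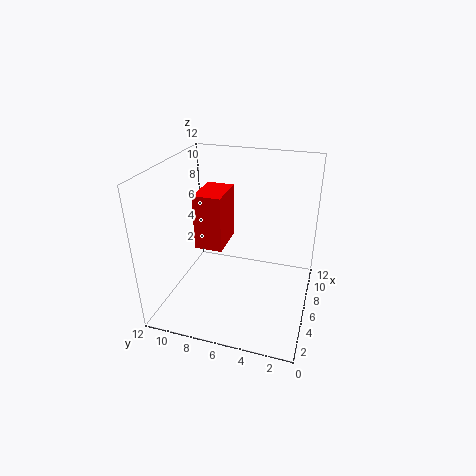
a = 2, b = 6, c = 7, p = 3, q = 2, col = 'red'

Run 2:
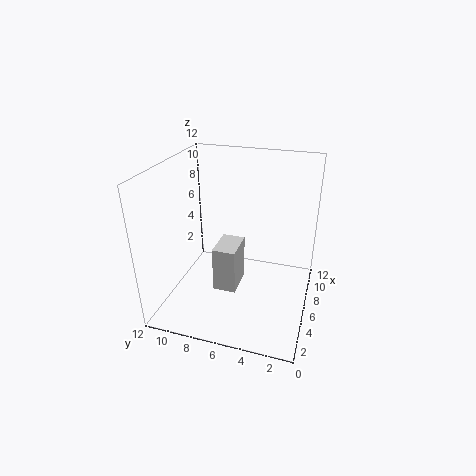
a = 5, b = 6, c = 1, p = 3, q = 2, col = 'lightgray'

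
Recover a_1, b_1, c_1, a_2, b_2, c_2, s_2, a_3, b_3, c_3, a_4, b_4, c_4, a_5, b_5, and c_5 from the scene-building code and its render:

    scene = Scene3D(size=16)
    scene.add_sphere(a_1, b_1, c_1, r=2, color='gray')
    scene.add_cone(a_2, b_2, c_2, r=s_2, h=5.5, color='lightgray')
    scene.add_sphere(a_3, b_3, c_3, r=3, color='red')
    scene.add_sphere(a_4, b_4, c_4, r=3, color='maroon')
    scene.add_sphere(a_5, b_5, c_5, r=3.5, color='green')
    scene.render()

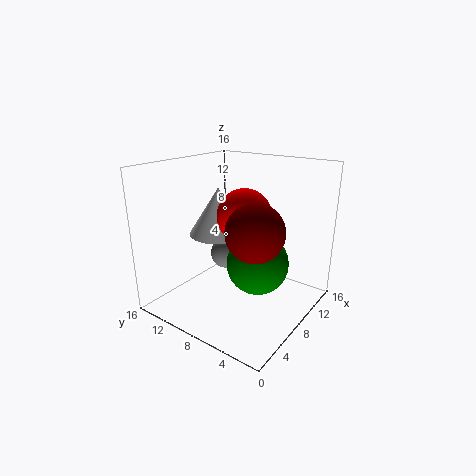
a_1 = 11
b_1 = 12
c_1 = 4
a_2 = 9
b_2 = 11.5
c_2 = 7.5
s_2 = 3.5
a_3 = 8.5
b_3 = 7.5
c_3 = 10.5
a_4 = 6
b_4 = 4.5
c_4 = 10
a_5 = 9
b_5 = 6
c_5 = 5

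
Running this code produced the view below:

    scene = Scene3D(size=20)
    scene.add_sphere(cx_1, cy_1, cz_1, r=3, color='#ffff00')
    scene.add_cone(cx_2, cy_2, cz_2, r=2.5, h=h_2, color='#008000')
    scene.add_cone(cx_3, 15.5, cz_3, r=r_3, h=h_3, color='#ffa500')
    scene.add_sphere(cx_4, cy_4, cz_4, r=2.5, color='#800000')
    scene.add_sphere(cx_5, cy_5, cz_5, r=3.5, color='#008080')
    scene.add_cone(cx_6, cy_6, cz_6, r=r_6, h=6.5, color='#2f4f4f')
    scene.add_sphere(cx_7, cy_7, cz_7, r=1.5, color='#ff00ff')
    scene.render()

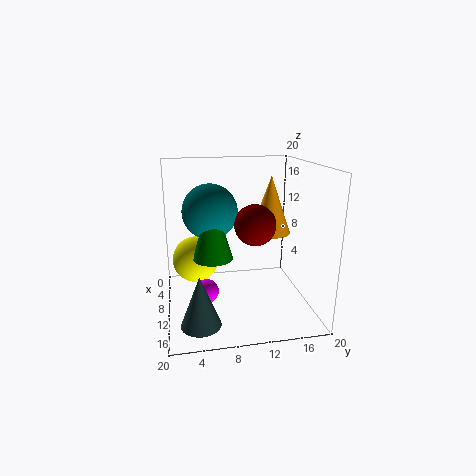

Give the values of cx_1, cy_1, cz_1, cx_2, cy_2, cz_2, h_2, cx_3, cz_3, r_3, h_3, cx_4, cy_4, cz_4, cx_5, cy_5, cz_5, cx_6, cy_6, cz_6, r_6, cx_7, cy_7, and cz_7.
cx_1 = 11.5
cy_1 = 4
cz_1 = 8
cx_2 = 14
cy_2 = 6
cz_2 = 9
h_2 = 8.5
cx_3 = 7
cz_3 = 9.5
r_3 = 3
h_3 = 8.5
cx_4 = 15.5
cy_4 = 11
cz_4 = 13.5
cx_5 = 12
cy_5 = 6
cz_5 = 14.5
cx_6 = 17
cy_6 = 4
cz_6 = 1.5
r_6 = 2.5
cx_7 = 15
cy_7 = 5
cz_7 = 5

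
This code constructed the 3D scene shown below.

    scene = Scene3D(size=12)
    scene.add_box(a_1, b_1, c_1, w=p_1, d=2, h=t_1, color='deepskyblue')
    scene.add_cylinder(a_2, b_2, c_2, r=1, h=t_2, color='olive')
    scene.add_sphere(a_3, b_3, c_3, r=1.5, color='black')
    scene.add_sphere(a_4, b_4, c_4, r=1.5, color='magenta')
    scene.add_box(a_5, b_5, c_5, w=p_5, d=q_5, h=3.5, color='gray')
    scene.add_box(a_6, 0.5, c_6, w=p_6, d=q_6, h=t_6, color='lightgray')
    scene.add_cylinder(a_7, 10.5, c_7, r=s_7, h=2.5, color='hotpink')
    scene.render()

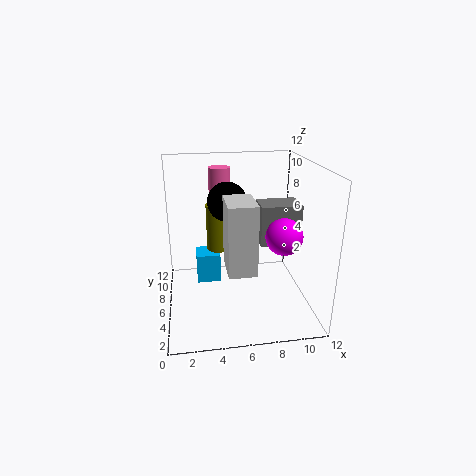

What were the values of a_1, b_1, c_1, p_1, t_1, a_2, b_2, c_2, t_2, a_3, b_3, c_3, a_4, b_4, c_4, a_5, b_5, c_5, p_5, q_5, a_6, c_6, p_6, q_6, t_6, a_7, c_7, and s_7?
a_1 = 2.5; b_1 = 6; c_1 = 2; p_1 = 2; t_1 = 2.5; a_2 = 4.5; b_2 = 7.5; c_2 = 4.5; t_2 = 4; a_3 = 5; b_3 = 5; c_3 = 9.5; a_4 = 9.5; b_4 = 4.5; c_4 = 6.5; a_5 = 8; b_5 = 6; c_5 = 5; p_5 = 3.5; q_5 = 2.5; a_6 = 4.5; c_6 = 5.5; p_6 = 2; q_6 = 3; t_6 = 5; a_7 = 5; c_7 = 8.5; s_7 = 1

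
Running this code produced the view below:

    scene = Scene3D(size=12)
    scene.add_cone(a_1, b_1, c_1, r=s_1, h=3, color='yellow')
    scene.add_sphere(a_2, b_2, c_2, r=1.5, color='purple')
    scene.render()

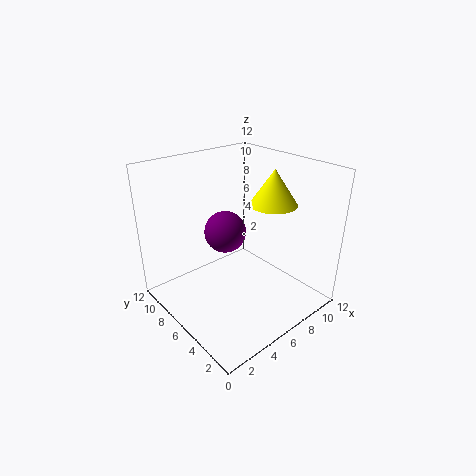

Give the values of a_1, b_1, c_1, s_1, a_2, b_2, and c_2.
a_1 = 9, b_1 = 5, c_1 = 8.5, s_1 = 2, a_2 = 3.5, b_2 = 4.5, c_2 = 8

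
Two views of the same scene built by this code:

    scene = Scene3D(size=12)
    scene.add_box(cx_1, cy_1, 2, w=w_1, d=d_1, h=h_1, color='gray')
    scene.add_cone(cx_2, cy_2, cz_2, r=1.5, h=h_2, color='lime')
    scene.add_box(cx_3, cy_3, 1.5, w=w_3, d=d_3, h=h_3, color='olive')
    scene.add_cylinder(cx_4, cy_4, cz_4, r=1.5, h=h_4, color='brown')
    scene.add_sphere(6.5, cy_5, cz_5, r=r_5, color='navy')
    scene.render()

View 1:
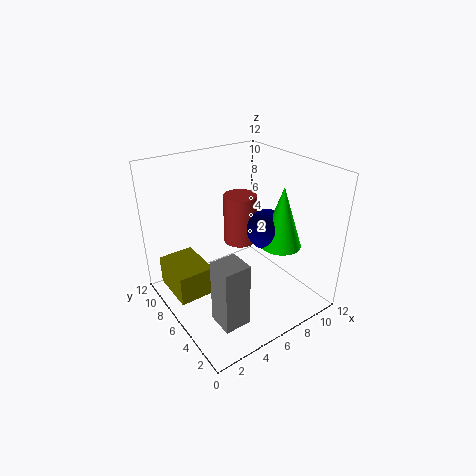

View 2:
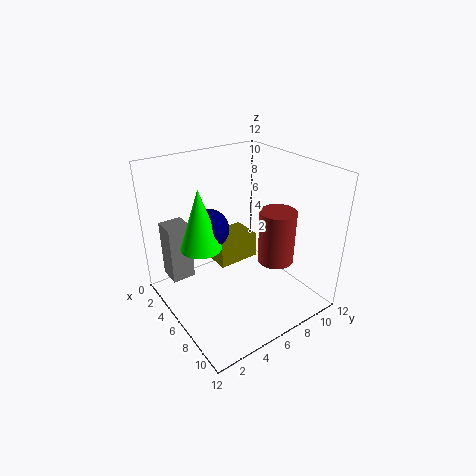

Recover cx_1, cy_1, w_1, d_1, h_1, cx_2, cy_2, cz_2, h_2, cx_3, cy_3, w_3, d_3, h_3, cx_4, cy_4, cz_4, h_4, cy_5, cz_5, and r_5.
cx_1 = 1.5; cy_1 = 1; w_1 = 2; d_1 = 2; h_1 = 5; cx_2 = 7; cy_2 = 2; cz_2 = 7; h_2 = 4.5; cx_3 = 0.5; cy_3 = 6; w_3 = 3; d_3 = 4; h_3 = 2.5; cx_4 = 8; cy_4 = 8.5; cz_4 = 4; h_4 = 4.5; cy_5 = 3; cz_5 = 8; r_5 = 1.5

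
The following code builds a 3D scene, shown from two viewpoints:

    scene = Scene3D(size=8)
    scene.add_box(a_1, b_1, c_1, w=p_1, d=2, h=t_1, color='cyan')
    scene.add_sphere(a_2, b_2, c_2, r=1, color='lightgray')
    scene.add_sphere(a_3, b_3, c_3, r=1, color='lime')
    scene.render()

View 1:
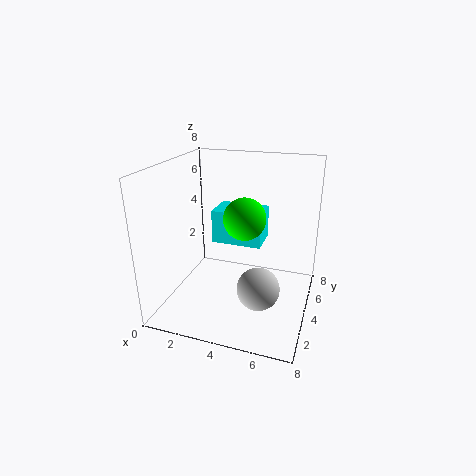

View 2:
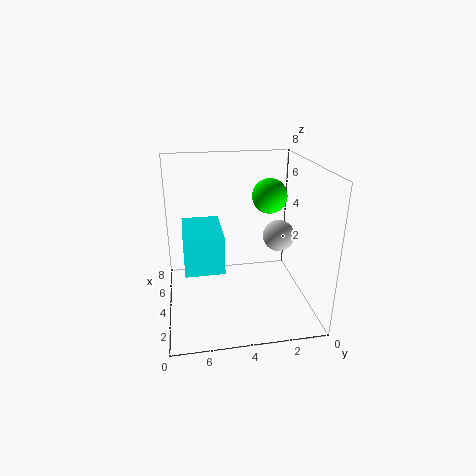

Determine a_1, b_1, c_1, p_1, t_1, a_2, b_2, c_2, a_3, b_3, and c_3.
a_1 = 2
b_1 = 5
c_1 = 3
p_1 = 3
t_1 = 2
a_2 = 6
b_2 = 1
c_2 = 3
a_3 = 5
b_3 = 2
c_3 = 6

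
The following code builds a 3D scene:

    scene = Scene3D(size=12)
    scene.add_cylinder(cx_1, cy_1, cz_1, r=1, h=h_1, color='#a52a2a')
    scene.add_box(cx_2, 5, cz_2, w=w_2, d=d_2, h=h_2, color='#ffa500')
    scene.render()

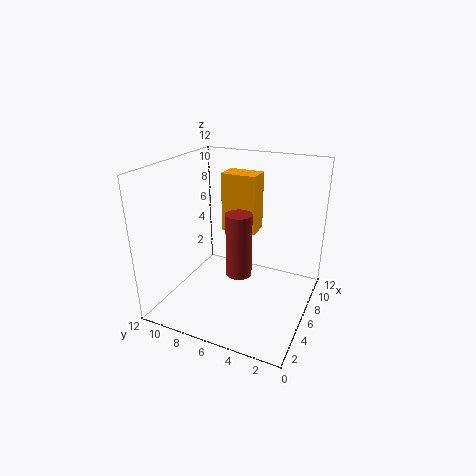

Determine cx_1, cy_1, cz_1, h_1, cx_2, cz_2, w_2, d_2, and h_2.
cx_1 = 4; cy_1 = 5; cz_1 = 4; h_1 = 5; cx_2 = 7; cz_2 = 6; w_2 = 2; d_2 = 3; h_2 = 5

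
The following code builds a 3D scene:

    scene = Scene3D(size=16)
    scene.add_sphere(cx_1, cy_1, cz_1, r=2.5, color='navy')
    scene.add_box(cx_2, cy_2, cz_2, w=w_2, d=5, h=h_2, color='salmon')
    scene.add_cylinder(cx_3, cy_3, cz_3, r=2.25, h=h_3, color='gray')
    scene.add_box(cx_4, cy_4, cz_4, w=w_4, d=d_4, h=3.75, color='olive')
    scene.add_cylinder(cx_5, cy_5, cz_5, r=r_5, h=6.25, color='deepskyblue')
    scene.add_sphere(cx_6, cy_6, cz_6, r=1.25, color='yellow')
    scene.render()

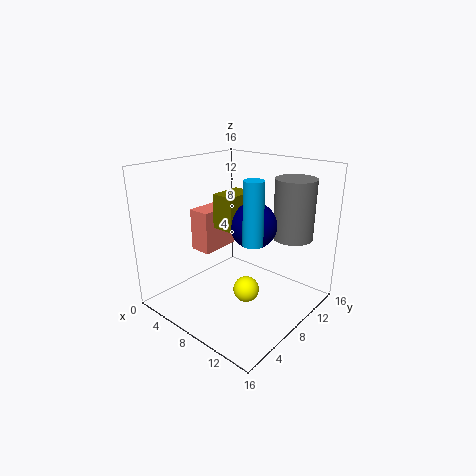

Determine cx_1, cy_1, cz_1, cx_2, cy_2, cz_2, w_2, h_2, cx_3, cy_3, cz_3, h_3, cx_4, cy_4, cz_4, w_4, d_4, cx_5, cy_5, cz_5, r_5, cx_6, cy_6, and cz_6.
cx_1 = 9.75; cy_1 = 8.5; cz_1 = 9.75; cx_2 = 0.5; cy_2 = 7.75; cz_2 = 4.5; w_2 = 2.75; h_2 = 5.25; cx_3 = 12.25; cy_3 = 12.5; cz_3 = 7.75; h_3 = 6.75; cx_4 = 6; cy_4 = 6.25; cz_4 = 9.25; w_4 = 2.5; d_4 = 3.75; cx_5 = 12; cy_5 = 5.5; cz_5 = 9.25; r_5 = 1; cx_6 = 12.25; cy_6 = 4.25; cz_6 = 5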